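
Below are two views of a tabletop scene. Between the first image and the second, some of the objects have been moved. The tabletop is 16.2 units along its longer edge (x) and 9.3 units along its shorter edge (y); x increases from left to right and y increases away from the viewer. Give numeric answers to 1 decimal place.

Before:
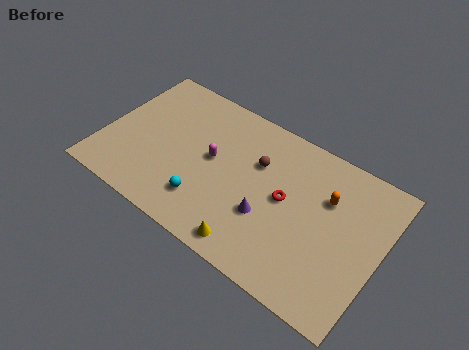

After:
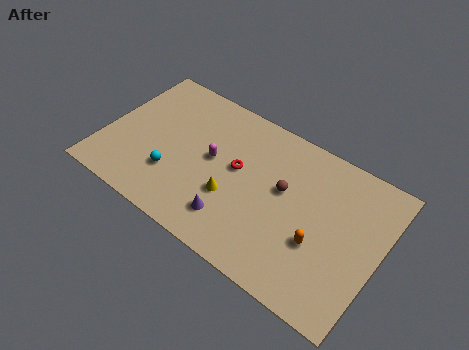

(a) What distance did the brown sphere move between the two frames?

1.9

The brown sphere moved from about (8.8, 6.2) to (10.5, 5.4), a distance of √(1.7² + 0.8²) ≈ 1.9.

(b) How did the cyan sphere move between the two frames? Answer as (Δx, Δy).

(-2.1, 0.6)

The cyan sphere was at about (6.4, 2.2) and moved to about (4.3, 2.8).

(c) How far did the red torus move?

2.9

The red torus was near (10.7, 4.9) before and (7.8, 5.2) after, so it travelled √(2.9² + 0.3²) ≈ 2.9 units.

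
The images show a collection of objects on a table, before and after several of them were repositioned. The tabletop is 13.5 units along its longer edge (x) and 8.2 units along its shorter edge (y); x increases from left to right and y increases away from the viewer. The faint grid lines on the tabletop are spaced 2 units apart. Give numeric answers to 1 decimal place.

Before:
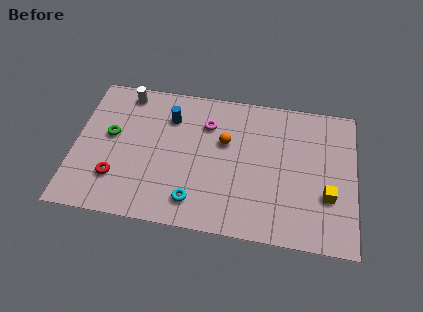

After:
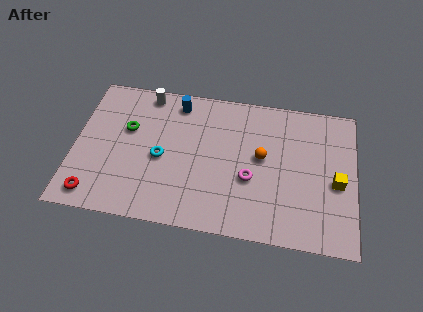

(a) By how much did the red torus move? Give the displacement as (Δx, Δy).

(-1.0, -1.1)

From the two frames, the red torus sits at roughly (2.1, 2.2) before and (1.1, 1.1) after.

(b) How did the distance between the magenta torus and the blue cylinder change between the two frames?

+3.5

The distance was about 1.8 in the first image and 5.3 in the second, so they moved 3.5 units further apart.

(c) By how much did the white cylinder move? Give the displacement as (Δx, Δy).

(1.0, 0.1)

From the two frames, the white cylinder sits at roughly (2.3, 7.2) before and (3.3, 7.3) after.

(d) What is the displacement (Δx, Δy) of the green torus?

(0.8, 0.5)

From the two frames, the green torus sits at roughly (1.7, 4.6) before and (2.5, 5.1) after.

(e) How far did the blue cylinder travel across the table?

0.9

From (4.5, 6.1) to (4.8, 7.0), the blue cylinder covered √(0.3² + 0.9²) ≈ 0.9 units.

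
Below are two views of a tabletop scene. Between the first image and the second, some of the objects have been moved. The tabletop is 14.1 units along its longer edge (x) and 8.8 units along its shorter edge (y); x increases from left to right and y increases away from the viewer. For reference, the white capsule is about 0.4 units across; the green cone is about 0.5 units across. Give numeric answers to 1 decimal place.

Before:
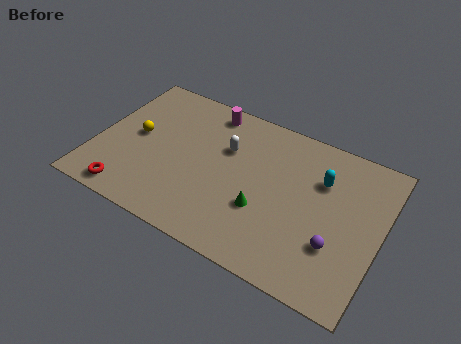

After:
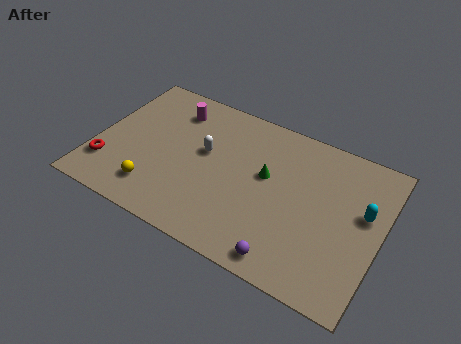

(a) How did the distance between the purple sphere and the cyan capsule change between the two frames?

+1.8

They were about 3.5 units apart before and 5.3 after — 1.8 units further apart.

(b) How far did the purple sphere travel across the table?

2.8

From (12.1, 2.8) to (10.0, 1.0), the purple sphere covered √(2.1² + 1.8²) ≈ 2.8 units.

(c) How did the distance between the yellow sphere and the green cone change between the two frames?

-0.7

Before: roughly 6.8 units apart; after: 6.1. That's 0.7 units closer together.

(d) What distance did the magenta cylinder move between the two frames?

1.8

From (5.1, 7.7) to (3.4, 7.0), the magenta cylinder covered √(1.7² + 0.7²) ≈ 1.8 units.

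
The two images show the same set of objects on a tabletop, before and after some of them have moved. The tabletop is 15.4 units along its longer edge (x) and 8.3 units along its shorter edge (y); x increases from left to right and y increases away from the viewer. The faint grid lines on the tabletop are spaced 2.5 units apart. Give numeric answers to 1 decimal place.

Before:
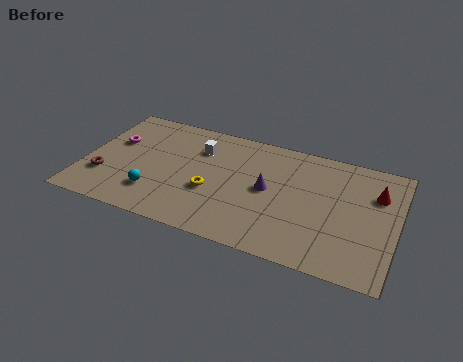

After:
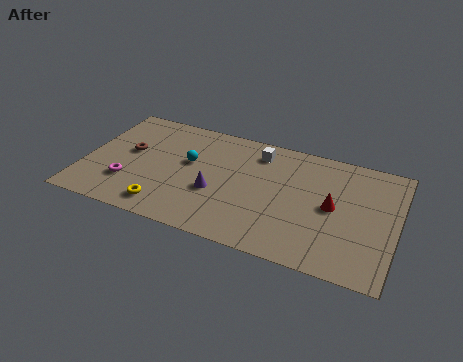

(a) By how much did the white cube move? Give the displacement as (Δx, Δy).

(2.9, 0.7)

The white cube started near (5.5, 6.1) and ended near (8.4, 6.8).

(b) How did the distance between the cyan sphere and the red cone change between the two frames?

-4.0

The distance was about 11.2 in the first image and 7.2 in the second, so they moved 4.0 units closer together.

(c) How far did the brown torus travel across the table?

2.4

The brown torus moved from about (1.1, 2.5) to (2.1, 4.7), a distance of √(1.0² + 2.2²) ≈ 2.4.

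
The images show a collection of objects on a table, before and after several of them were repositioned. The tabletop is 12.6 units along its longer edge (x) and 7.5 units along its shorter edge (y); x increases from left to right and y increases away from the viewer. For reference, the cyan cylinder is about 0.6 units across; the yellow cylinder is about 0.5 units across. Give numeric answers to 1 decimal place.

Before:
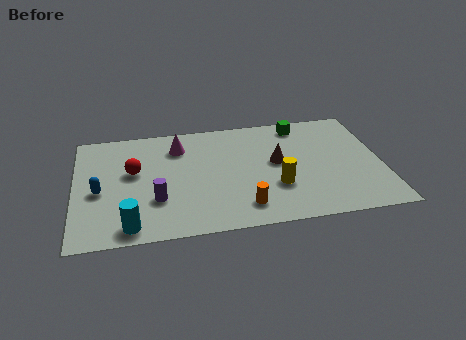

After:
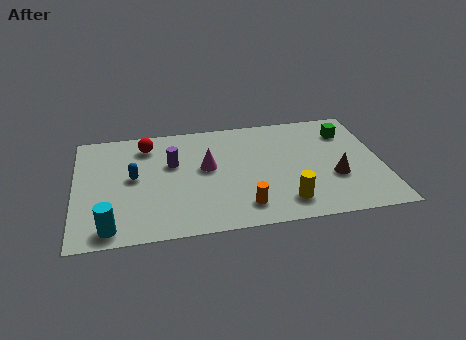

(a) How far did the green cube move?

2.1

The green cube moved from about (9.4, 6.5) to (11.3, 5.7), a distance of √(1.9² + 0.8²) ≈ 2.1.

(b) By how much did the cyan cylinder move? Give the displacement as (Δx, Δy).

(-0.8, 0.0)

From the two frames, the cyan cylinder sits at roughly (2.2, 0.9) before and (1.4, 0.9) after.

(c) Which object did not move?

the orange cylinder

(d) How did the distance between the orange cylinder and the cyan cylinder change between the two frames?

+0.8

The distance was about 4.6 in the first image and 5.4 in the second, so they moved 0.8 units further apart.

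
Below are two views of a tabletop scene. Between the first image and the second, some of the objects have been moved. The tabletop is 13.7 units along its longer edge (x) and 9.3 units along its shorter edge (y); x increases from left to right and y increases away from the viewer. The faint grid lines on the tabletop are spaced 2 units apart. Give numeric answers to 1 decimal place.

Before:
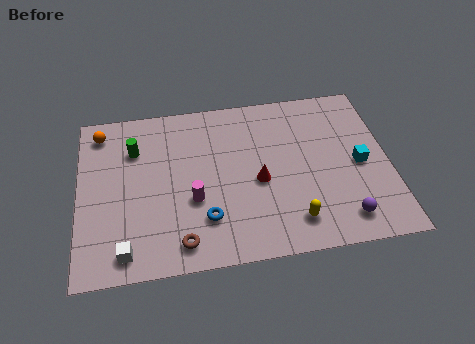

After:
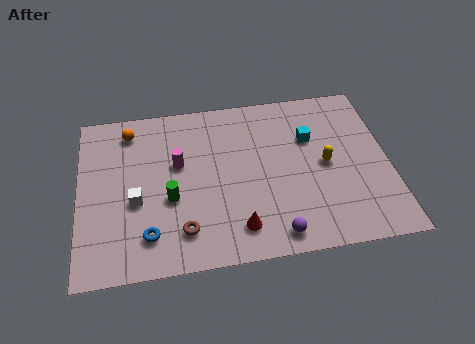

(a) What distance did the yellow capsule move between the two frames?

3.3

From (9.3, 1.7) to (10.9, 4.6), the yellow capsule covered √(1.6² + 2.9²) ≈ 3.3 units.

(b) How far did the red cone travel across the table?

2.6

The red cone moved from about (7.9, 4.1) to (6.9, 1.7), a distance of √(1.0² + 2.4²) ≈ 2.6.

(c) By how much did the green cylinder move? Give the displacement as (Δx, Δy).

(1.5, -3.0)

From the two frames, the green cylinder sits at roughly (2.5, 6.7) before and (4.0, 3.7) after.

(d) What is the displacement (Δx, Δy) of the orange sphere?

(1.3, -0.1)

From the two frames, the orange sphere sits at roughly (1.0, 7.9) before and (2.3, 7.8) after.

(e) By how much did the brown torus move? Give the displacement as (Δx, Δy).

(0.1, 0.6)

The brown torus started near (4.4, 1.3) and ended near (4.5, 1.9).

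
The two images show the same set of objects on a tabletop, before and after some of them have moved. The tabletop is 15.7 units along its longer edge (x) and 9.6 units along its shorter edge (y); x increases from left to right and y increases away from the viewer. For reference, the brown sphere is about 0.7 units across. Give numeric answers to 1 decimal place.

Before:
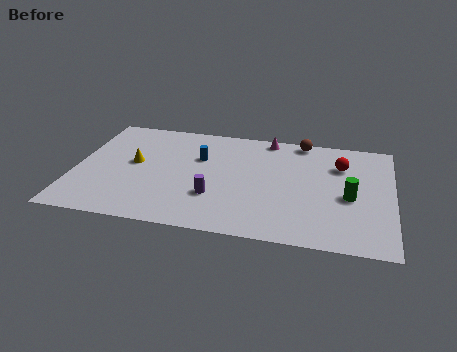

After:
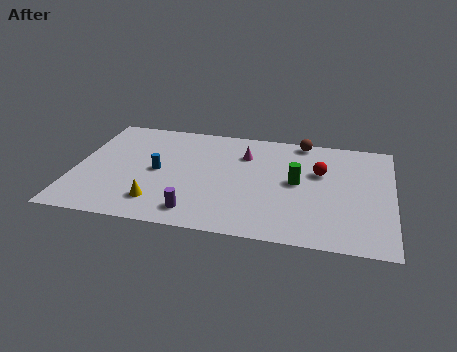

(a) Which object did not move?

the brown sphere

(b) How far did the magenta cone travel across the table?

2.0

The magenta cone moved from about (9.4, 8.7) to (8.3, 7.0), a distance of √(1.1² + 1.7²) ≈ 2.0.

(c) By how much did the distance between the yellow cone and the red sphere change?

-1.5

The distance was about 10.3 in the first image and 8.8 in the second, so they moved 1.5 units closer together.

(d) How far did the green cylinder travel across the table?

2.7

The green cylinder was near (13.6, 4.2) before and (11.0, 5.0) after, so it travelled √(2.6² + 0.8²) ≈ 2.7 units.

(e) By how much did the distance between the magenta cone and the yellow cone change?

-1.0

The distance was about 7.4 in the first image and 6.4 in the second, so they moved 1.0 units closer together.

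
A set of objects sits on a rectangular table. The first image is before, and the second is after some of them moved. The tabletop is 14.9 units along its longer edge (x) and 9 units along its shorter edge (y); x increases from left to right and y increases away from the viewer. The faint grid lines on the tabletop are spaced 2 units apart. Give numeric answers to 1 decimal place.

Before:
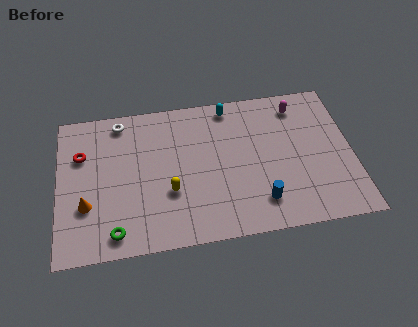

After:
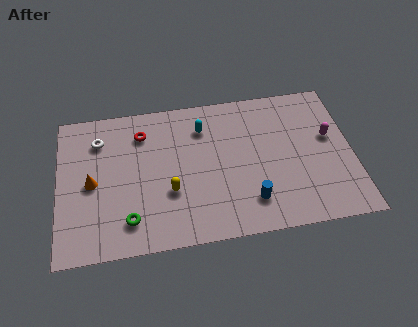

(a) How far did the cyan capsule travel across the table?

1.8

The cyan capsule was near (8.8, 8.0) before and (7.4, 6.9) after, so it travelled √(1.4² + 1.1²) ≈ 1.8 units.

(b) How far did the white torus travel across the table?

1.5

The white torus was near (3.2, 7.9) before and (2.1, 6.9) after, so it travelled √(1.1² + 1.0²) ≈ 1.5 units.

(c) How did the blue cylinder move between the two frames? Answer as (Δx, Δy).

(-0.5, 0.1)

From the two frames, the blue cylinder sits at roughly (10.1, 1.9) before and (9.6, 2.0) after.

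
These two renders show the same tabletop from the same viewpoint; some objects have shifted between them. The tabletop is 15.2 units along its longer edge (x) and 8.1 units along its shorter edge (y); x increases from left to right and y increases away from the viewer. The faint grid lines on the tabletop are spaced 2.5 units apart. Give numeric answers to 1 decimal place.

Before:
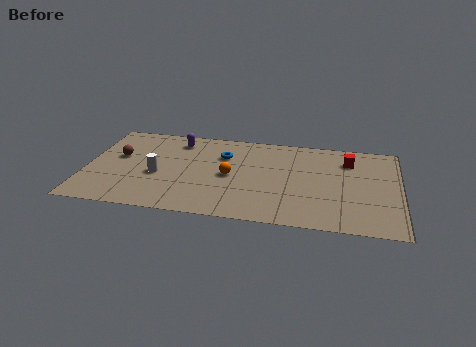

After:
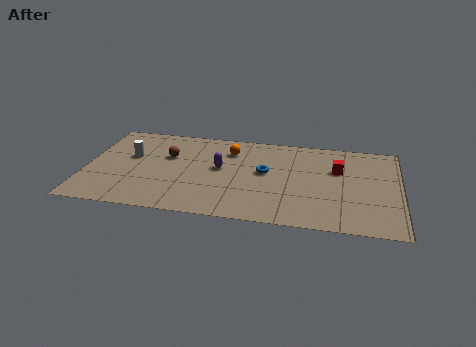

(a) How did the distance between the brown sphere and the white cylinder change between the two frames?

-0.6

They were about 2.4 units apart before and 1.8 after — 0.6 units closer together.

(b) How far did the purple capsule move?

3.1

The purple capsule moved from about (4.3, 6.7) to (6.5, 4.5), a distance of √(2.2² + 2.2²) ≈ 3.1.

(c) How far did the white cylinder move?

2.1

The white cylinder was near (3.5, 3.4) before and (2.1, 4.9) after, so it travelled √(1.4² + 1.5²) ≈ 2.1 units.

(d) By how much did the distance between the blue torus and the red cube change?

-2.5

Before: roughly 6.1 units apart; after: 3.6. That's 2.5 units closer together.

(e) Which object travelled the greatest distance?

the purple capsule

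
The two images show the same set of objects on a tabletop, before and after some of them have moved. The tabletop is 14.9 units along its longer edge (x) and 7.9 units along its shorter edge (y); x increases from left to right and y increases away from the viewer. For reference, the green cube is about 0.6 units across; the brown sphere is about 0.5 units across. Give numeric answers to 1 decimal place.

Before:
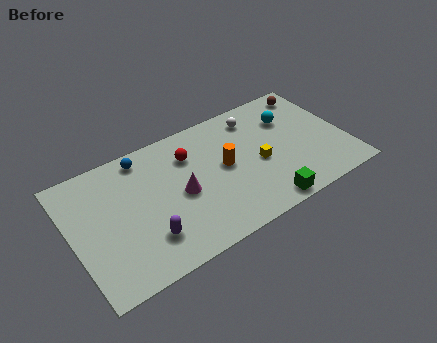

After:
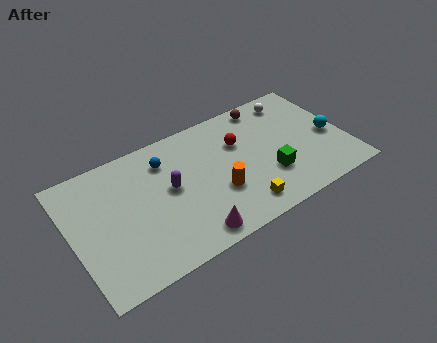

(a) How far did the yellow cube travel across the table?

2.6

From (10.1, 3.5) to (8.7, 1.3), the yellow cube covered √(1.4² + 2.2²) ≈ 2.6 units.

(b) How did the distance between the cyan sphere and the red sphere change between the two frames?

-0.5

The distance was about 5.6 in the first image and 5.1 in the second, so they moved 0.5 units closer together.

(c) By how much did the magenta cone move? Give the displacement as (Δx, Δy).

(0.1, -2.7)

The magenta cone was at about (5.8, 3.7) and moved to about (5.9, 1.0).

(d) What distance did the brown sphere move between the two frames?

2.6

The brown sphere was near (13.7, 6.8) before and (11.1, 7.0) after, so it travelled √(2.6² + 0.2²) ≈ 2.6 units.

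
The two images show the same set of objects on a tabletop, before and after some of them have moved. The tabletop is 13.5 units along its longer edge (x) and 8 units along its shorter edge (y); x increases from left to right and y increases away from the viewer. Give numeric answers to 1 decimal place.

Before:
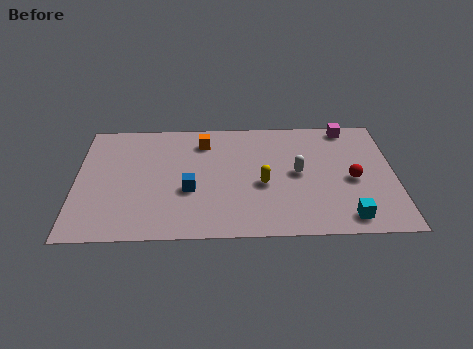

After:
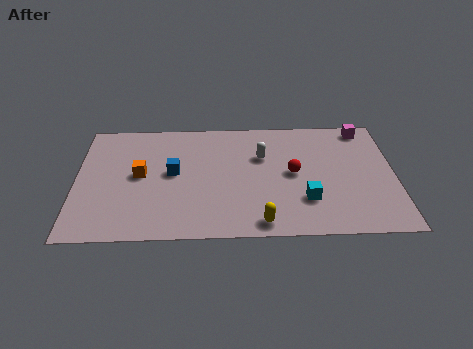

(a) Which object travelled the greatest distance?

the orange cube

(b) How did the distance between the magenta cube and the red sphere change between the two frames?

+0.7

They were about 3.6 units apart before and 4.3 after — 0.7 units further apart.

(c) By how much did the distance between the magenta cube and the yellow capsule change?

+2.4

They were about 5.3 units apart before and 7.7 after — 2.4 units further apart.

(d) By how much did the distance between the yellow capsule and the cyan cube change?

-1.8

The distance was about 4.2 in the first image and 2.4 in the second, so they moved 1.8 units closer together.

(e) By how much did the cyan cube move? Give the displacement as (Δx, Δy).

(-1.7, 1.2)

From the two frames, the cyan cube sits at roughly (11.4, 1.1) before and (9.7, 2.3) after.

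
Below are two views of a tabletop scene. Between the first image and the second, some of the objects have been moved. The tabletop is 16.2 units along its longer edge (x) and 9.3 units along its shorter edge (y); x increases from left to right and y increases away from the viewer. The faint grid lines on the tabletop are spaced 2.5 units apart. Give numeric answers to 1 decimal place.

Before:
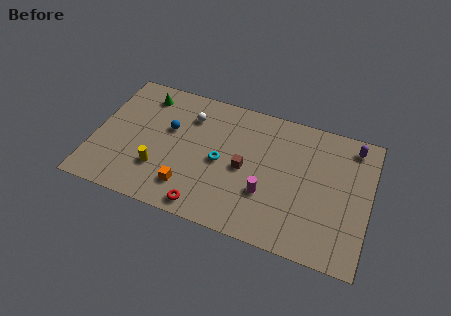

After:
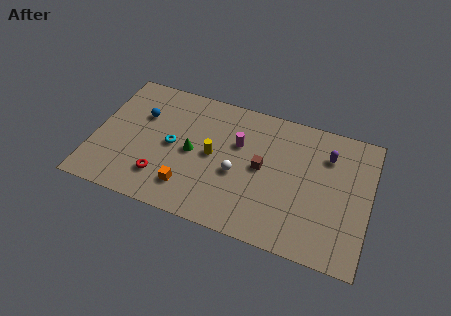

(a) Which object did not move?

the orange cube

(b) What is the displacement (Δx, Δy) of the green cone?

(3.2, -3.2)

The green cone started near (2.6, 7.7) and ended near (5.8, 4.5).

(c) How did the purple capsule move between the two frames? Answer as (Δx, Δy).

(-1.4, -1.1)

The purple capsule started near (15.0, 8.0) and ended near (13.6, 6.9).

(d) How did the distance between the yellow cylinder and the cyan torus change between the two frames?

-1.5

Before: roughly 3.9 units apart; after: 2.4. That's 1.5 units closer together.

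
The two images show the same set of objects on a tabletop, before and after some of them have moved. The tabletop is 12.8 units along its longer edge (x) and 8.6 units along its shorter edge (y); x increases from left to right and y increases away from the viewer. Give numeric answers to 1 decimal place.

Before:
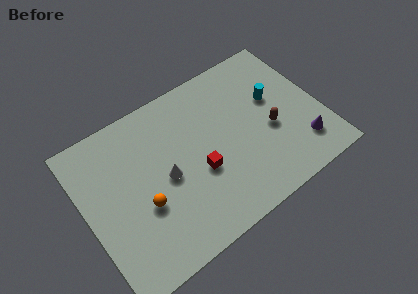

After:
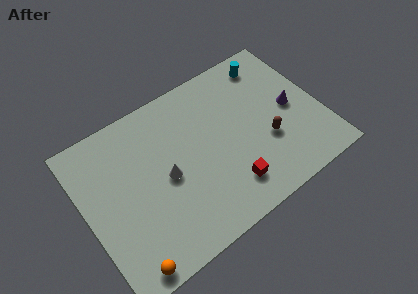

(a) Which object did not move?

the white cone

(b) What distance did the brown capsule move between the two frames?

0.6

From (10.0, 3.6) to (9.7, 3.1), the brown capsule covered √(0.3² + 0.5²) ≈ 0.6 units.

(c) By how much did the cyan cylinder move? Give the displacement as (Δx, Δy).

(0.2, 2.1)

From the two frames, the cyan cylinder sits at roughly (10.5, 5.2) before and (10.7, 7.3) after.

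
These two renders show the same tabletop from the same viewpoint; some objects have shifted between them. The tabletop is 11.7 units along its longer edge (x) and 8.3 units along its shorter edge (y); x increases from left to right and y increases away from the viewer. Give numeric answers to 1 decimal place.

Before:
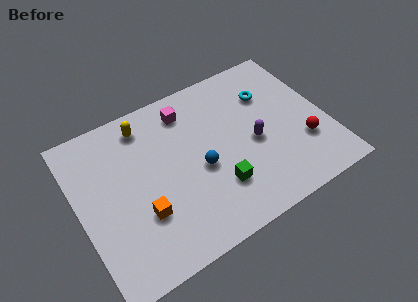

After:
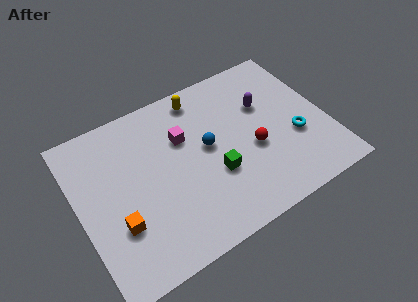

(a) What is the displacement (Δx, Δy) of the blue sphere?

(0.5, 0.9)

From the two frames, the blue sphere sits at roughly (5.6, 3.6) before and (6.1, 4.5) after.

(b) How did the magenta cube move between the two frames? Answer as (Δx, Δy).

(-0.4, -1.3)

The magenta cube started near (5.5, 6.8) and ended near (5.1, 5.5).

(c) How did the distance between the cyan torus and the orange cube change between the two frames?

+1.2

They were about 7.3 units apart before and 8.5 after — 1.2 units further apart.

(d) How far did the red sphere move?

2.4

The red sphere was near (10.4, 2.6) before and (8.1, 3.4) after, so it travelled √(2.3² + 0.8²) ≈ 2.4 units.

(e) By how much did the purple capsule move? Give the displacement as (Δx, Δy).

(0.8, 1.7)

The purple capsule started near (8.2, 3.7) and ended near (9.0, 5.4).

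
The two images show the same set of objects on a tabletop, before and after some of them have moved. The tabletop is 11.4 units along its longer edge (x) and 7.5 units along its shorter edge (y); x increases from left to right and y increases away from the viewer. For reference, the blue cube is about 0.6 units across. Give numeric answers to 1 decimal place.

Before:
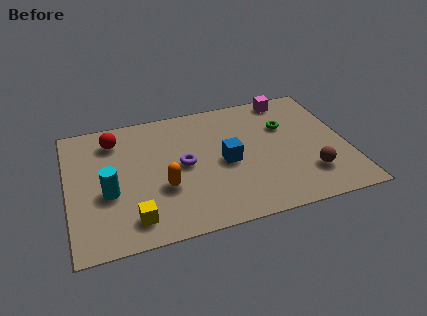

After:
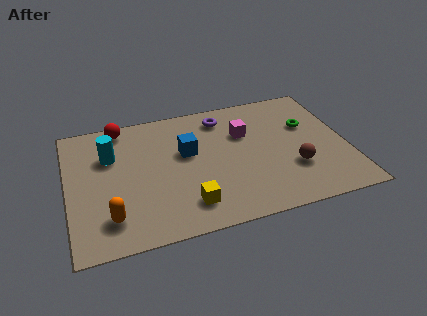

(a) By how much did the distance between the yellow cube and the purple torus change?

+1.7

They were about 3.3 units apart before and 5.0 after — 1.7 units further apart.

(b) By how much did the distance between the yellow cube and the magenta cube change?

-4.3

The distance was about 8.7 in the first image and 4.4 in the second, so they moved 4.3 units closer together.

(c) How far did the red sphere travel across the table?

0.8

From (2.0, 6.0) to (2.3, 6.7), the red sphere covered √(0.3² + 0.7²) ≈ 0.8 units.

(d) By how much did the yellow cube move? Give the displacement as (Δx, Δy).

(2.2, 0.2)

The yellow cube was at about (2.5, 1.3) and moved to about (4.7, 1.5).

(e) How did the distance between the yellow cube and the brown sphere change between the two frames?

-2.7

They were about 7.2 units apart before and 4.5 after — 2.7 units closer together.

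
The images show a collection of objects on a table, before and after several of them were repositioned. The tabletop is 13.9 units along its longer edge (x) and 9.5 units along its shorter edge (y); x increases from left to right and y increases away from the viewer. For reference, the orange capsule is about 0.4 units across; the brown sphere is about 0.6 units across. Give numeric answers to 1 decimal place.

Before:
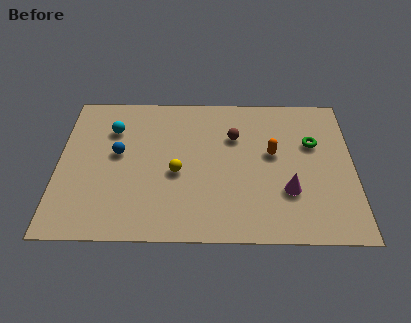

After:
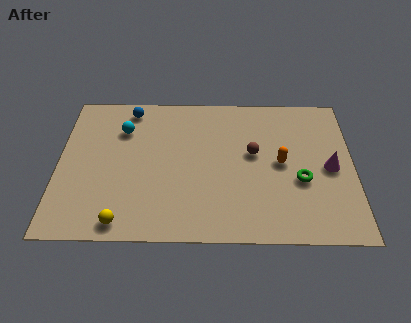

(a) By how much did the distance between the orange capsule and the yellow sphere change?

+3.6

They were about 4.7 units apart before and 8.3 after — 3.6 units further apart.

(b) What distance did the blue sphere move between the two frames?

3.0

The blue sphere moved from about (2.8, 5.3) to (3.3, 8.3), a distance of √(0.5² + 3.0²) ≈ 3.0.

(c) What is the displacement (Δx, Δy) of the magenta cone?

(2.0, 1.5)

The magenta cone was at about (10.8, 3.0) and moved to about (12.8, 4.5).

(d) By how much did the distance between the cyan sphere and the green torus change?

-0.5

The distance was about 9.5 in the first image and 9.0 in the second, so they moved 0.5 units closer together.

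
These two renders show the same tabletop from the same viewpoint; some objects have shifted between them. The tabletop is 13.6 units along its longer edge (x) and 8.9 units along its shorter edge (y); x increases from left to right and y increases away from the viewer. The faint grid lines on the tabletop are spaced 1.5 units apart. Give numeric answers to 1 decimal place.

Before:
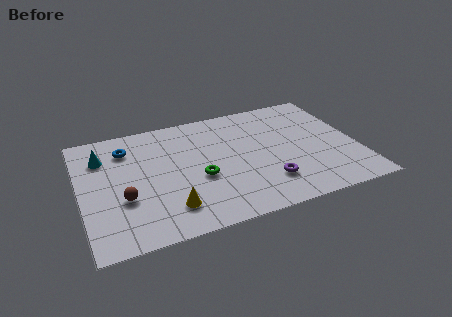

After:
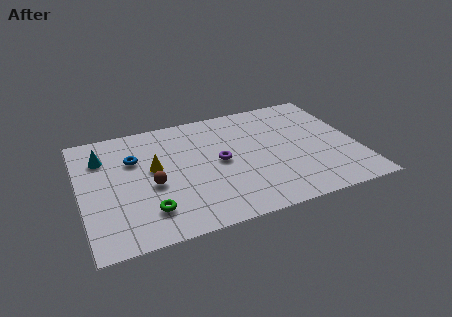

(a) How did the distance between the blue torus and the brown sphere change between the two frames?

-1.4

They were about 3.7 units apart before and 2.3 after — 1.4 units closer together.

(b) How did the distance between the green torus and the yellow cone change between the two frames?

+0.7

They were about 2.3 units apart before and 3.0 after — 0.7 units further apart.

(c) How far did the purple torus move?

3.1

From (8.9, 2.2) to (6.8, 4.5), the purple torus covered √(2.1² + 2.3²) ≈ 3.1 units.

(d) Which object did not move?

the cyan cone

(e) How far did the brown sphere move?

1.5

The brown sphere was near (2.0, 3.2) before and (3.4, 3.8) after, so it travelled √(1.4² + 0.6²) ≈ 1.5 units.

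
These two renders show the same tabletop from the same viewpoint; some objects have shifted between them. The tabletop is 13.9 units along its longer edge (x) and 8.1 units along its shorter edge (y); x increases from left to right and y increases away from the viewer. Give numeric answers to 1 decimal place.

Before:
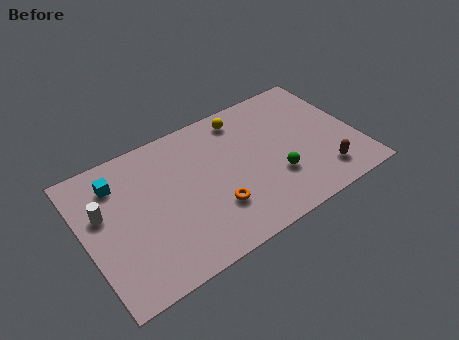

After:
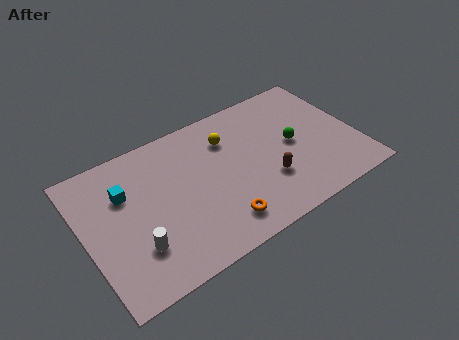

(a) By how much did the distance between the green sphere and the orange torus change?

+1.8

The distance was about 3.2 in the first image and 5.0 in the second, so they moved 1.8 units further apart.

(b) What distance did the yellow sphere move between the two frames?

1.3

The yellow sphere moved from about (8.5, 6.9) to (7.6, 6.0), a distance of √(0.9² + 0.9²) ≈ 1.3.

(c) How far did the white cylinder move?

3.0

From (1.0, 5.0) to (2.3, 2.3), the white cylinder covered √(1.3² + 2.7²) ≈ 3.0 units.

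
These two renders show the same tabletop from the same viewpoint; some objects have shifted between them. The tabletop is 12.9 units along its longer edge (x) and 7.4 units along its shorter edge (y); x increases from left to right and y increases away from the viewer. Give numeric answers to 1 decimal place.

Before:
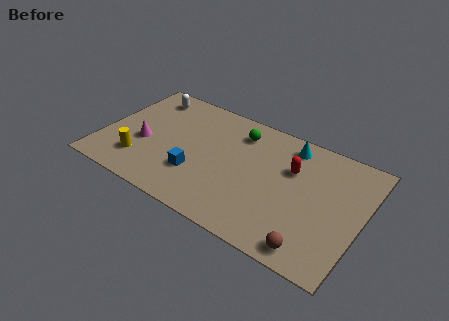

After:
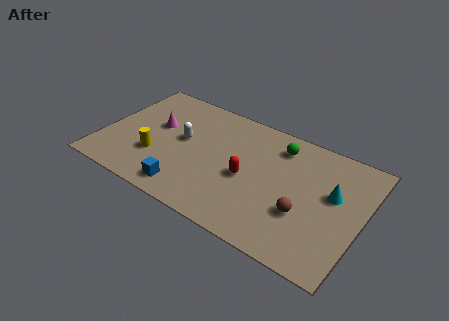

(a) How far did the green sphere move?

2.0

From (6.5, 5.9) to (8.5, 6.0), the green sphere covered √(2.0² + 0.1²) ≈ 2.0 units.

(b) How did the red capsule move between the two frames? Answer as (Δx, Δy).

(-2.0, -1.6)

The red capsule was at about (9.3, 4.9) and moved to about (7.3, 3.3).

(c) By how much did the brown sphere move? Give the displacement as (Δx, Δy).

(-0.7, 1.7)

From the two frames, the brown sphere sits at roughly (10.9, 0.9) before and (10.2, 2.6) after.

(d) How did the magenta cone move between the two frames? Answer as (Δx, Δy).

(0.4, 1.4)

The magenta cone was at about (2.1, 3.0) and moved to about (2.5, 4.4).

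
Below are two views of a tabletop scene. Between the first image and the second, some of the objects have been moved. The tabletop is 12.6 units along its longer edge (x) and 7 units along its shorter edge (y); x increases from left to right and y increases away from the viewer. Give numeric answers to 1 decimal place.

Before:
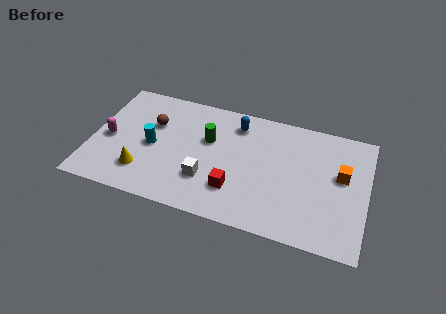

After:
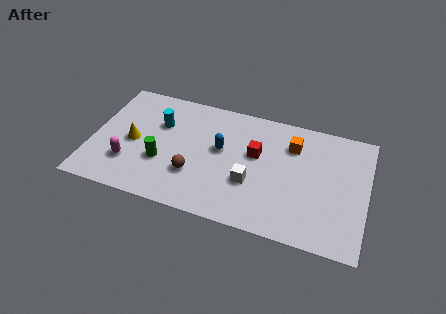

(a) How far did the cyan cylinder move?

1.4

From (2.8, 3.3) to (3.0, 4.7), the cyan cylinder covered √(0.2² + 1.4²) ≈ 1.4 units.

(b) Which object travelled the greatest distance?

the brown sphere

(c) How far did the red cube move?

2.4

The red cube was near (6.7, 1.9) before and (7.5, 4.2) after, so it travelled √(0.8² + 2.3²) ≈ 2.4 units.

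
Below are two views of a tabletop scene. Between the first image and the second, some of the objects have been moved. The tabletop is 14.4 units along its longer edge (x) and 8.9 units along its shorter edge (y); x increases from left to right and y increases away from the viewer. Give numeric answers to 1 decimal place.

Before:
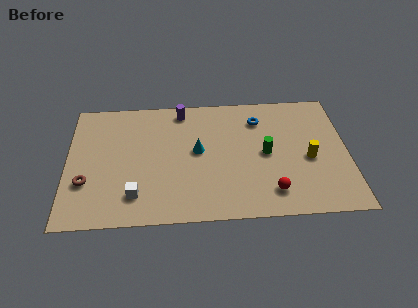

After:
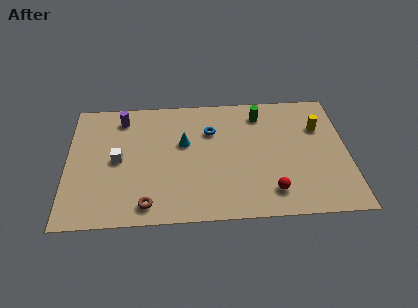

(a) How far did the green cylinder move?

2.9

From (10.2, 4.4) to (10.0, 7.3), the green cylinder covered √(0.2² + 2.9²) ≈ 2.9 units.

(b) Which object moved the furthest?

the brown torus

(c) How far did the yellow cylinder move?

2.3

The yellow cylinder was near (12.4, 3.9) before and (13.0, 6.1) after, so it travelled √(0.6² + 2.2²) ≈ 2.3 units.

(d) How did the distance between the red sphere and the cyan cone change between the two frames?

+0.9

The distance was about 4.8 in the first image and 5.7 in the second, so they moved 0.9 units further apart.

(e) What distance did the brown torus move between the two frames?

3.5

The brown torus moved from about (1.0, 2.9) to (4.1, 1.2), a distance of √(3.1² + 1.7²) ≈ 3.5.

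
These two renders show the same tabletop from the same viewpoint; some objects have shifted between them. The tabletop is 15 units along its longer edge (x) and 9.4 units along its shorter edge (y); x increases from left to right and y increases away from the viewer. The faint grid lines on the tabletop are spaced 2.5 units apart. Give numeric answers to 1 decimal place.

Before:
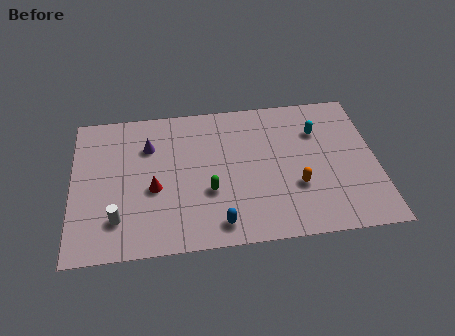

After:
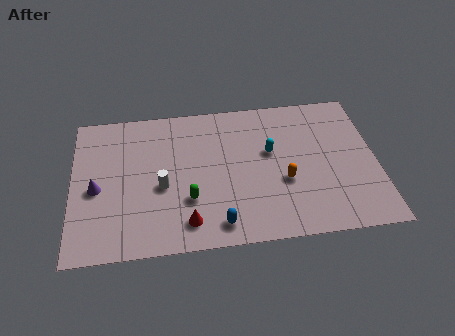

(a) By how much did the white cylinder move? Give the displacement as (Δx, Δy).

(2.2, 1.8)

The white cylinder was at about (2.2, 2.2) and moved to about (4.4, 4.0).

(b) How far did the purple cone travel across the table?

3.6

From (3.8, 6.7) to (1.2, 4.2), the purple cone covered √(2.6² + 2.5²) ≈ 3.6 units.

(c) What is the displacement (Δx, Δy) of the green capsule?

(-1.0, -0.4)

The green capsule started near (6.7, 3.4) and ended near (5.7, 3.0).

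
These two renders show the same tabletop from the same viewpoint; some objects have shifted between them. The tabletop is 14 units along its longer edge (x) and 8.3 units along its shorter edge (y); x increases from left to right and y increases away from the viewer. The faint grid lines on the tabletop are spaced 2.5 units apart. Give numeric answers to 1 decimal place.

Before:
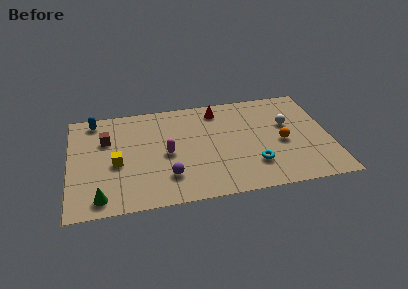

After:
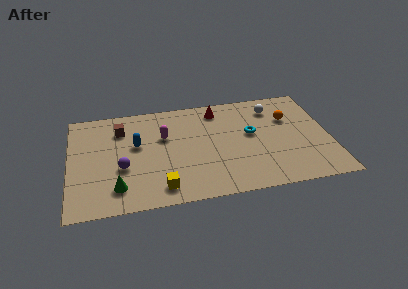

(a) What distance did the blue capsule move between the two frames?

3.3

From (1.4, 7.3) to (3.6, 4.9), the blue capsule covered √(2.2² + 2.4²) ≈ 3.3 units.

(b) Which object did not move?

the red cone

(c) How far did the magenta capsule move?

1.4

The magenta capsule moved from about (5.2, 3.9) to (5.1, 5.3), a distance of √(0.1² + 1.4²) ≈ 1.4.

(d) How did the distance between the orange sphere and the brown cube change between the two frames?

-0.5

The distance was about 9.6 in the first image and 9.1 in the second, so they moved 0.5 units closer together.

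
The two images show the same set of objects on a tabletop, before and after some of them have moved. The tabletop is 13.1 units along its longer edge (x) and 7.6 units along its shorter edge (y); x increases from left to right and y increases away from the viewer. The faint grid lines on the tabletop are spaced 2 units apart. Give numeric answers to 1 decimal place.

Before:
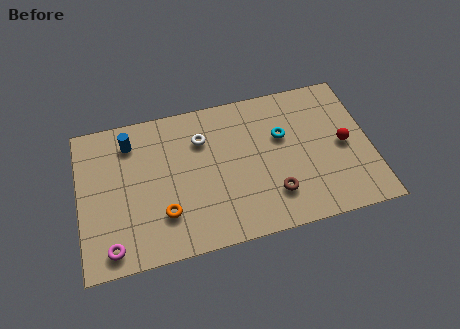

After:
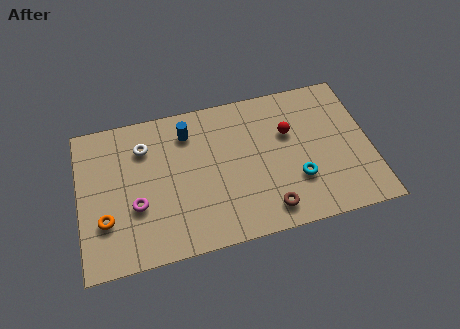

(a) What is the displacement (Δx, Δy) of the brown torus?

(-0.3, -0.7)

The brown torus started near (8.6, 1.9) and ended near (8.3, 1.2).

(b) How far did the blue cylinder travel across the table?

2.6

From (2.4, 6.1) to (5.0, 6.0), the blue cylinder covered √(2.6² + 0.1²) ≈ 2.6 units.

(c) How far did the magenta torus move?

2.2

From (1.3, 1.0) to (2.5, 2.8), the magenta torus covered √(1.2² + 1.8²) ≈ 2.2 units.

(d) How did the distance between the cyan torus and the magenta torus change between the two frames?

-1.6

The distance was about 8.8 in the first image and 7.2 in the second, so they moved 1.6 units closer together.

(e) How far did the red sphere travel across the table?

2.7

The red sphere moved from about (11.9, 3.7) to (9.5, 4.9), a distance of √(2.4² + 1.2²) ≈ 2.7.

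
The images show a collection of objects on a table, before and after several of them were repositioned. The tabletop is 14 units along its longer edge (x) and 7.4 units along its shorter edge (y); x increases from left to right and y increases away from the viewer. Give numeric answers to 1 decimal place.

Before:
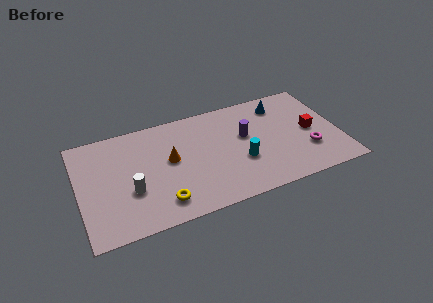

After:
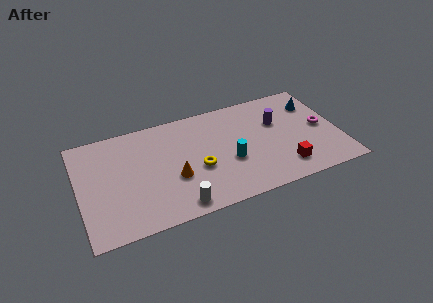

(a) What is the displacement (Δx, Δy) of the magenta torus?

(0.9, 1.4)

From the two frames, the magenta torus sits at roughly (12.2, 2.3) before and (13.1, 3.7) after.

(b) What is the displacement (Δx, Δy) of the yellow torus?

(2.1, 1.6)

From the two frames, the yellow torus sits at roughly (4.2, 1.4) before and (6.3, 3.0) after.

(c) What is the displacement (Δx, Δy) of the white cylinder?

(2.3, -1.8)

The white cylinder was at about (2.7, 2.7) and moved to about (5.0, 0.9).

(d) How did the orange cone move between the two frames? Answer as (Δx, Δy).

(0.1, -1.3)

The orange cone was at about (4.9, 4.1) and moved to about (5.0, 2.8).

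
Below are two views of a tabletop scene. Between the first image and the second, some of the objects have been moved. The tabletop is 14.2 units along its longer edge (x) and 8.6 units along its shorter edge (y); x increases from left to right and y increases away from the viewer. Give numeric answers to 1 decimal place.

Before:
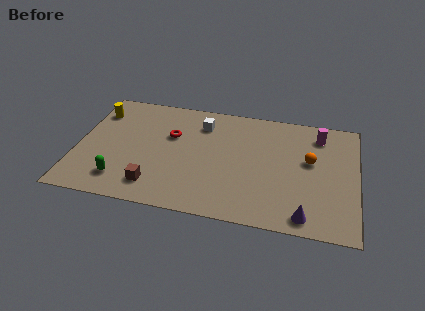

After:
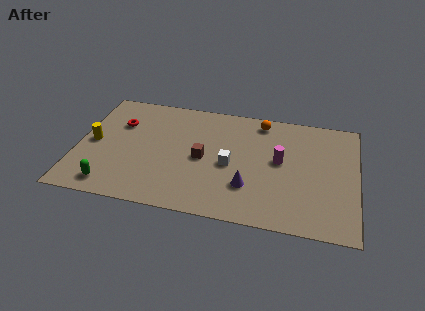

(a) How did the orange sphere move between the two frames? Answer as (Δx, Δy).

(-2.6, 2.5)

From the two frames, the orange sphere sits at roughly (11.8, 5.0) before and (9.2, 7.5) after.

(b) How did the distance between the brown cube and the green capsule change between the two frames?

+3.7

Before: roughly 1.7 units apart; after: 5.4. That's 3.7 units further apart.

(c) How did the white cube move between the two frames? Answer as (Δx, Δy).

(1.6, -2.8)

The white cube started near (6.2, 6.7) and ended near (7.8, 3.9).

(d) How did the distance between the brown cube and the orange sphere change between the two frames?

-4.0

They were about 8.4 units apart before and 4.4 after — 4.0 units closer together.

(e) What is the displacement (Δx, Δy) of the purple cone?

(-2.9, 1.5)

From the two frames, the purple cone sits at roughly (11.7, 1.0) before and (8.8, 2.5) after.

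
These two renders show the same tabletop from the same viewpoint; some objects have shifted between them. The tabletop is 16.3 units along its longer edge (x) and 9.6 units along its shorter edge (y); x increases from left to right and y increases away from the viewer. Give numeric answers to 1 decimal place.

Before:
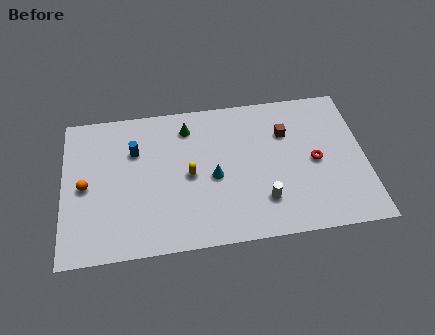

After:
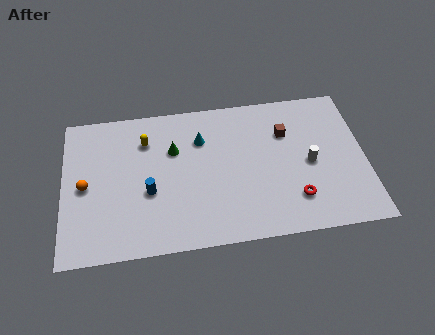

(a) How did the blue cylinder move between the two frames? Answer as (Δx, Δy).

(0.7, -2.8)

The blue cylinder was at about (3.9, 6.6) and moved to about (4.6, 3.8).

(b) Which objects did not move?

the orange sphere and the brown cube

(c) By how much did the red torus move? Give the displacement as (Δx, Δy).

(-1.2, -2.3)

The red torus was at about (13.6, 4.6) and moved to about (12.4, 2.3).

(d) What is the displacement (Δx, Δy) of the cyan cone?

(-0.6, 2.6)

From the two frames, the cyan cone sits at roughly (8.1, 4.3) before and (7.5, 6.9) after.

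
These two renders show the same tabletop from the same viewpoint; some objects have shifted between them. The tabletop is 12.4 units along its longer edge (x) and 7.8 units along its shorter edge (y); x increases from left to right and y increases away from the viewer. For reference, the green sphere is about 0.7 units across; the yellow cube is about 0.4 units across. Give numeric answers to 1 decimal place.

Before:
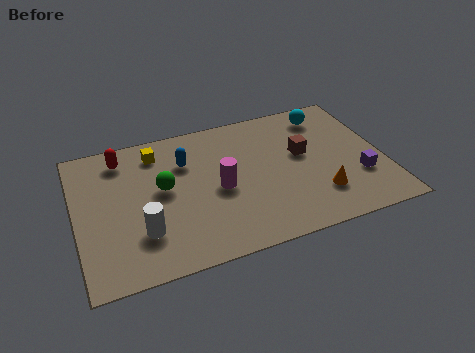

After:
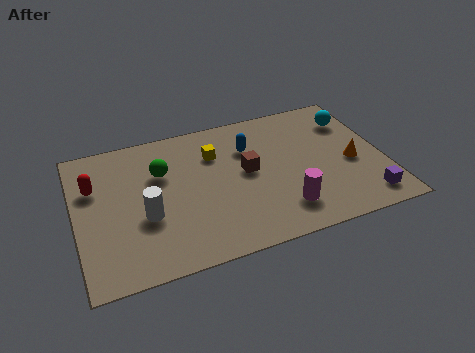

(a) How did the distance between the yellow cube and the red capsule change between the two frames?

+3.5

They were about 1.4 units apart before and 4.9 after — 3.5 units further apart.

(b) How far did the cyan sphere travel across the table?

1.2

The cyan sphere was near (10.4, 6.5) before and (11.4, 5.9) after, so it travelled √(1.0² + 0.6²) ≈ 1.2 units.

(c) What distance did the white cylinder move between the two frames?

0.8

The white cylinder moved from about (2.5, 2.2) to (2.7, 3.0), a distance of √(0.2² + 0.8²) ≈ 0.8.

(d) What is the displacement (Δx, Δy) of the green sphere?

(0.0, 0.9)

The green sphere was at about (3.5, 4.3) and moved to about (3.5, 5.2).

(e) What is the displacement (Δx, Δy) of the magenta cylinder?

(2.4, -1.9)

From the two frames, the magenta cylinder sits at roughly (5.7, 3.6) before and (8.1, 1.7) after.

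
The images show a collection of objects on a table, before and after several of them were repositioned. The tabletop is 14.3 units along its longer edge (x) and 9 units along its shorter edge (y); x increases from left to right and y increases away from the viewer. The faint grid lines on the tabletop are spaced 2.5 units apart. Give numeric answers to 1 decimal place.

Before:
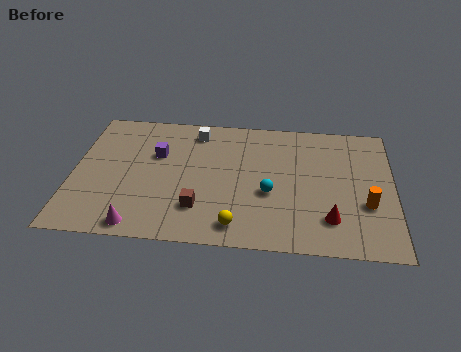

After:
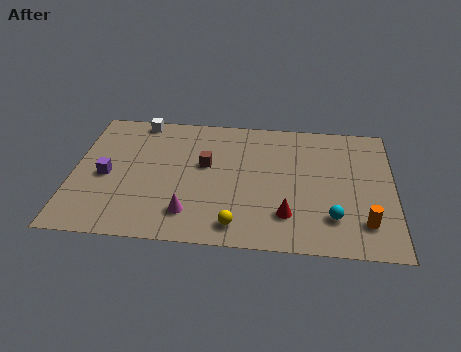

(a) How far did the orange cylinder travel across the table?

1.2

The orange cylinder moved from about (13.1, 3.2) to (13.0, 2.0), a distance of √(0.1² + 1.2²) ≈ 1.2.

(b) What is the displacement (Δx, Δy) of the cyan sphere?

(2.8, -1.4)

The cyan sphere was at about (8.8, 3.6) and moved to about (11.6, 2.2).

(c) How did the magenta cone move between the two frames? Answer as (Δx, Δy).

(2.2, 1.0)

The magenta cone was at about (3.1, 0.9) and moved to about (5.3, 1.9).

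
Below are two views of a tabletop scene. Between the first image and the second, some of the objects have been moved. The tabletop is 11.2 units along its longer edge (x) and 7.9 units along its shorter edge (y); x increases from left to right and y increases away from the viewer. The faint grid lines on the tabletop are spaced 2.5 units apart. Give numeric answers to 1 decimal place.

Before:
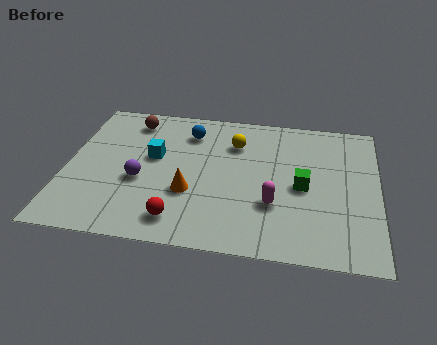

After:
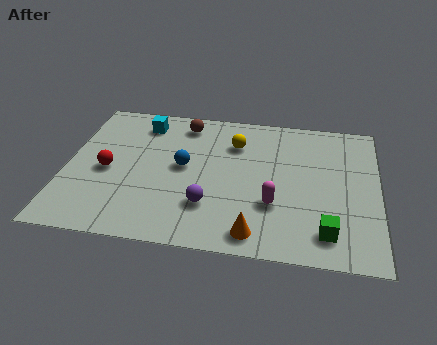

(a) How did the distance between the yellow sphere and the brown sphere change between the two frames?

-1.8

Before: roughly 3.9 units apart; after: 2.1. That's 1.8 units closer together.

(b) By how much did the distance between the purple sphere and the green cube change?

-1.5

The distance was about 5.8 in the first image and 4.3 in the second, so they moved 1.5 units closer together.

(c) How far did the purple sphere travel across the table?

2.7

The purple sphere moved from about (2.7, 3.2) to (5.2, 2.2), a distance of √(2.5² + 1.0²) ≈ 2.7.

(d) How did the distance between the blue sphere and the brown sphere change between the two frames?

+0.4

They were about 2.1 units apart before and 2.5 after — 0.4 units further apart.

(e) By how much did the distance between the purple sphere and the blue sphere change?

-1.2

The distance was about 3.4 in the first image and 2.2 in the second, so they moved 1.2 units closer together.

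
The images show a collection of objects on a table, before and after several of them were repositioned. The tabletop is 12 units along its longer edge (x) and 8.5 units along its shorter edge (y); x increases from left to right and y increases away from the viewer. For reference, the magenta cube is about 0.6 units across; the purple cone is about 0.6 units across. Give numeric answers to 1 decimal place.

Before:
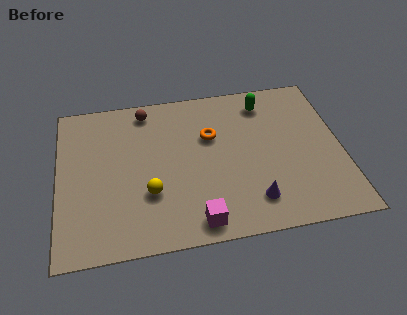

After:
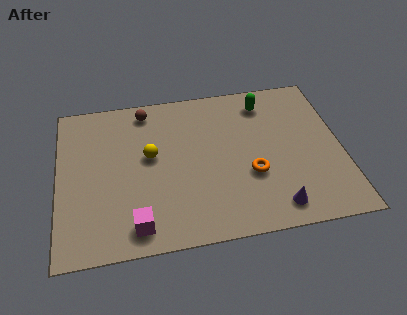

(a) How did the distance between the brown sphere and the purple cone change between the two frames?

+1.0

They were about 7.1 units apart before and 8.1 after — 1.0 units further apart.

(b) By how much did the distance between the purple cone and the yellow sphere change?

+1.8

They were about 4.4 units apart before and 6.2 after — 1.8 units further apart.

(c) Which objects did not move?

the green capsule and the brown sphere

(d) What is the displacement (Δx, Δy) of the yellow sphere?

(0.1, 2.0)

The yellow sphere was at about (3.8, 2.8) and moved to about (3.9, 4.8).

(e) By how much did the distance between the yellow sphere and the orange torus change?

+0.7

They were about 3.8 units apart before and 4.5 after — 0.7 units further apart.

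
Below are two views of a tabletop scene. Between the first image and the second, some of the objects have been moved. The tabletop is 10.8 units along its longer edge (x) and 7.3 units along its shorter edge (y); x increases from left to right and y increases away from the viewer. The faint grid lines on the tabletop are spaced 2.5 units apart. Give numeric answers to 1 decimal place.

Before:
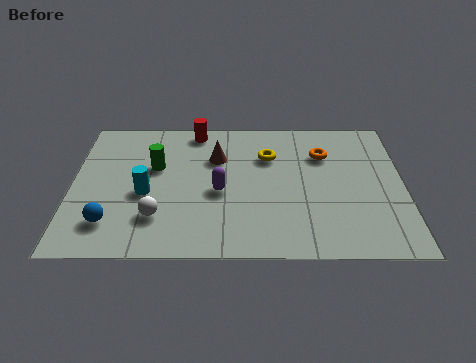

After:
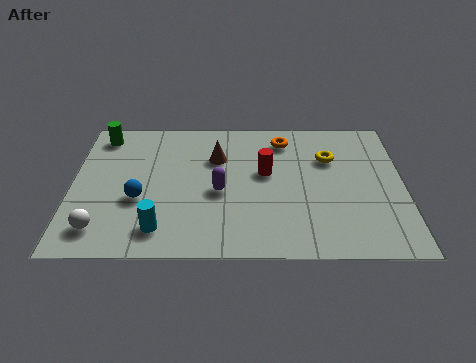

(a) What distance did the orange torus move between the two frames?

1.5

The orange torus moved from about (8.2, 5.2) to (6.9, 6.0), a distance of √(1.3² + 0.8²) ≈ 1.5.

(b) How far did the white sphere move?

1.9

The white sphere was near (2.8, 1.9) before and (1.0, 1.3) after, so it travelled √(1.8² + 0.6²) ≈ 1.9 units.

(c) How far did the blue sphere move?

1.5

From (1.3, 1.6) to (2.2, 2.8), the blue sphere covered √(0.9² + 1.2²) ≈ 1.5 units.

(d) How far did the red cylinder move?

3.3

The red cylinder moved from about (4.0, 6.5) to (6.3, 4.2), a distance of √(2.3² + 2.3²) ≈ 3.3.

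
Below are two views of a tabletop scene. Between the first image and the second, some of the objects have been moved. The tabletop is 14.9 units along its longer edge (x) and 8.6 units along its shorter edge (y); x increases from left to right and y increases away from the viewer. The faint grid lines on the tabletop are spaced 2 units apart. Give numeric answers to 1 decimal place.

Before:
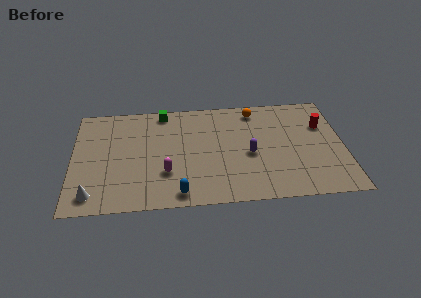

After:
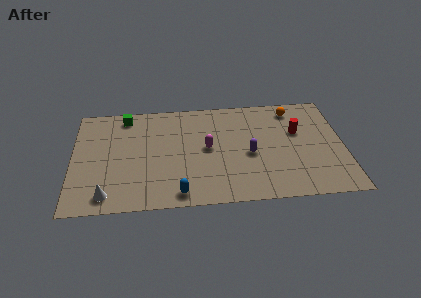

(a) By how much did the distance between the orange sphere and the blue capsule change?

+1.3

They were about 7.7 units apart before and 9.0 after — 1.3 units further apart.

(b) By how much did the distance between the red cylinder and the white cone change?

-2.2

They were about 13.5 units apart before and 11.3 after — 2.2 units closer together.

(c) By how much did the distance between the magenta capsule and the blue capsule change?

+2.0

They were about 1.8 units apart before and 3.8 after — 2.0 units further apart.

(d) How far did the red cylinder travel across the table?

1.5

The red cylinder was near (13.8, 5.8) before and (12.4, 5.4) after, so it travelled √(1.4² + 0.4²) ≈ 1.5 units.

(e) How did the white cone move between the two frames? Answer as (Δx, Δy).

(0.8, -0.1)

The white cone was at about (1.1, 1.3) and moved to about (1.9, 1.2).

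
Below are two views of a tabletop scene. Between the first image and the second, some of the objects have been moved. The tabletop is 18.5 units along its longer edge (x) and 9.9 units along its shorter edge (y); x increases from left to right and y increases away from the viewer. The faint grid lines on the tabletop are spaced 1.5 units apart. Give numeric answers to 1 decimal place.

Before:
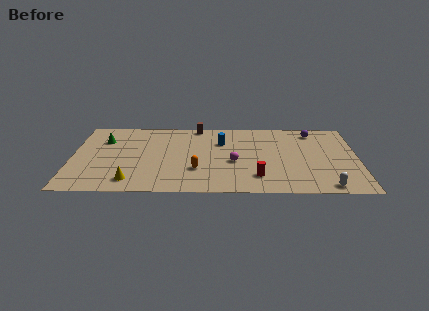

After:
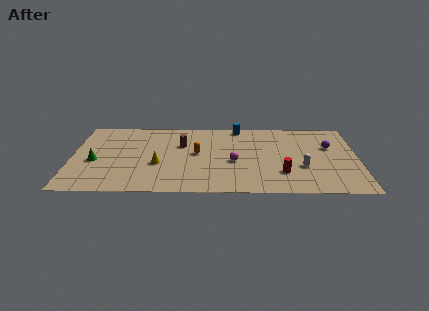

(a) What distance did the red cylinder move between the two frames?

1.7

From (12.0, 2.2) to (13.6, 2.7), the red cylinder covered √(1.6² + 0.5²) ≈ 1.7 units.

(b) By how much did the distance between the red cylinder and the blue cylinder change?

+1.7

The distance was about 5.2 in the first image and 6.9 in the second, so they moved 1.7 units further apart.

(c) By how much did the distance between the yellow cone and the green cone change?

-1.7

The distance was about 5.8 in the first image and 4.1 in the second, so they moved 1.7 units closer together.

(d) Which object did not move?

the magenta sphere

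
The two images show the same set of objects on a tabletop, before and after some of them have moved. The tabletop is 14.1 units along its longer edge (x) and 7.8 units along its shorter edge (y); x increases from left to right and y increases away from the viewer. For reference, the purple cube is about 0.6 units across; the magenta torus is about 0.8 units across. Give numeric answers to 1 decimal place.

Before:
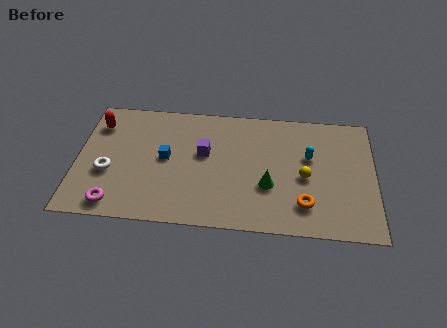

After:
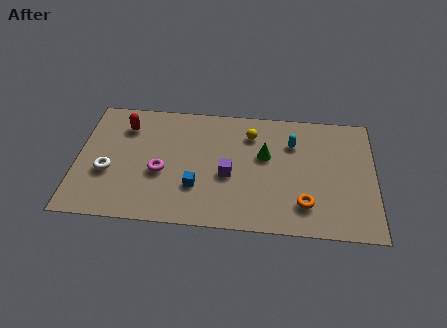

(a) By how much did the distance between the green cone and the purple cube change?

-1.4

Before: roughly 3.6 units apart; after: 2.2. That's 1.4 units closer together.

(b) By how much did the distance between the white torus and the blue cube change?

+1.3

The distance was about 2.9 in the first image and 4.2 in the second, so they moved 1.3 units further apart.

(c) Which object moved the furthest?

the yellow sphere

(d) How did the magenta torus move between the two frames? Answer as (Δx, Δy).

(2.1, 2.2)

From the two frames, the magenta torus sits at roughly (1.9, 1.0) before and (4.0, 3.2) after.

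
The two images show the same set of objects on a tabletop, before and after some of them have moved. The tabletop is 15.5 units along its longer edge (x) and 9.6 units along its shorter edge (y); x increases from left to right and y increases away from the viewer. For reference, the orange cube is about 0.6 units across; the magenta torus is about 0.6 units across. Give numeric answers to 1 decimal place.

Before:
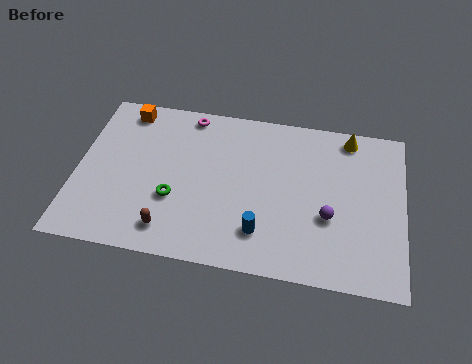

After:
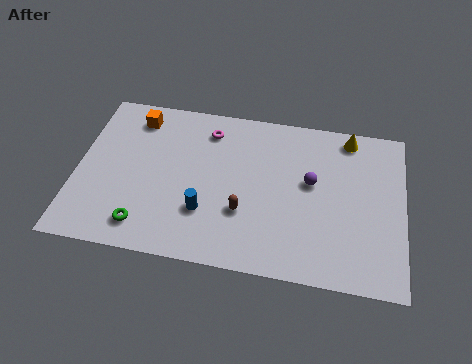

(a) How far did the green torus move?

2.2

From (4.7, 3.4) to (3.4, 1.6), the green torus covered √(1.3² + 1.8²) ≈ 2.2 units.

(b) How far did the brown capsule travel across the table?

3.8

From (4.6, 1.6) to (8.0, 3.2), the brown capsule covered √(3.4² + 1.6²) ≈ 3.8 units.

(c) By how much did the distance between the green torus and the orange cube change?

+0.8

Before: roughly 5.6 units apart; after: 6.4. That's 0.8 units further apart.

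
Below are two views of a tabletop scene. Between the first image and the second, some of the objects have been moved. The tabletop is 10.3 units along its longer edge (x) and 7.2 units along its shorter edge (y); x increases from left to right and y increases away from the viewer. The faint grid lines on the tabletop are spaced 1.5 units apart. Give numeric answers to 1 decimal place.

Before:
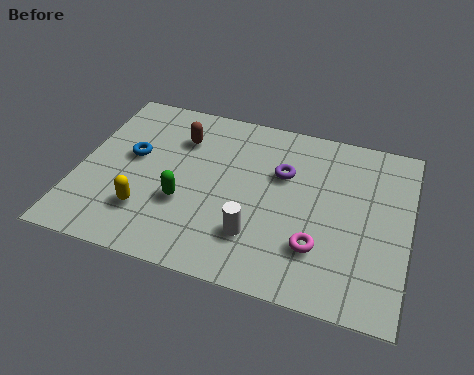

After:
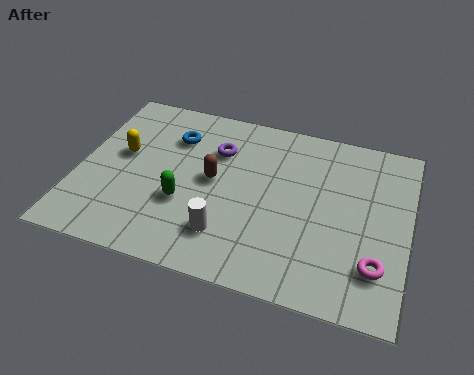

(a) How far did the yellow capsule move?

2.4

The yellow capsule was near (2.3, 1.9) before and (1.3, 4.1) after, so it travelled √(1.0² + 2.2²) ≈ 2.4 units.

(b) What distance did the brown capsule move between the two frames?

1.9

From (3.0, 5.3) to (4.2, 3.8), the brown capsule covered √(1.2² + 1.5²) ≈ 1.9 units.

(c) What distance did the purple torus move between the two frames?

2.1

The purple torus moved from about (6.3, 4.7) to (4.2, 5.1), a distance of √(2.1² + 0.4²) ≈ 2.1.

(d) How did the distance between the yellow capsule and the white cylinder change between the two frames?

+0.8

The distance was about 3.4 in the first image and 4.2 in the second, so they moved 0.8 units further apart.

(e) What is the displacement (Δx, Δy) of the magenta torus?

(1.8, -0.2)

The magenta torus started near (7.6, 2.0) and ended near (9.4, 1.8).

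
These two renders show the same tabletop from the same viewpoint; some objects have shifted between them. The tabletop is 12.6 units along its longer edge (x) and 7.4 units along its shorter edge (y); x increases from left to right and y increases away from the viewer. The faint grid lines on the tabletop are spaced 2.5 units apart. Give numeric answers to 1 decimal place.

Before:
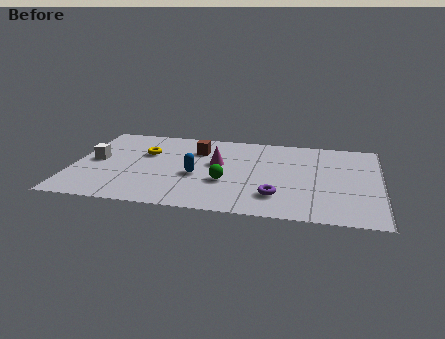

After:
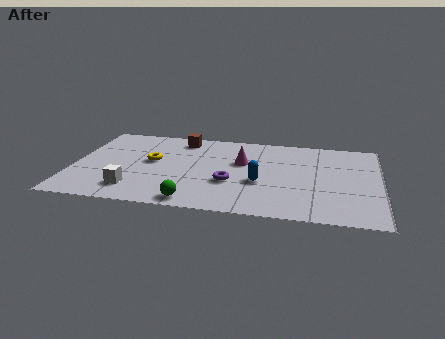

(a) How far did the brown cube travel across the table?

1.1

The brown cube was near (5.0, 5.4) before and (4.3, 6.3) after, so it travelled √(0.7² + 0.9²) ≈ 1.1 units.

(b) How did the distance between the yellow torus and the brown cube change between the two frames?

+0.3

They were about 2.2 units apart before and 2.5 after — 0.3 units further apart.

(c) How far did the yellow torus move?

0.8

The yellow torus moved from about (2.9, 4.8) to (3.2, 4.1), a distance of √(0.3² + 0.7²) ≈ 0.8.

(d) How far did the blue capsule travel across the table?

2.6

The blue capsule moved from about (5.1, 3.1) to (7.7, 2.9), a distance of √(2.6² + 0.2²) ≈ 2.6.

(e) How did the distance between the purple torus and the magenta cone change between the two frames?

-1.6

The distance was about 3.5 in the first image and 1.9 in the second, so they moved 1.6 units closer together.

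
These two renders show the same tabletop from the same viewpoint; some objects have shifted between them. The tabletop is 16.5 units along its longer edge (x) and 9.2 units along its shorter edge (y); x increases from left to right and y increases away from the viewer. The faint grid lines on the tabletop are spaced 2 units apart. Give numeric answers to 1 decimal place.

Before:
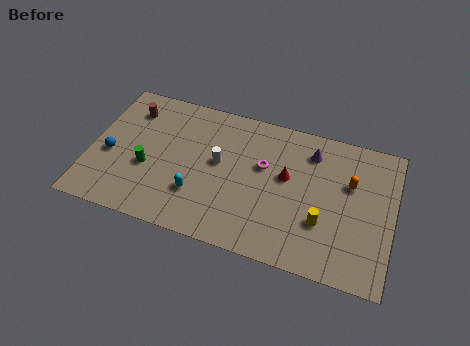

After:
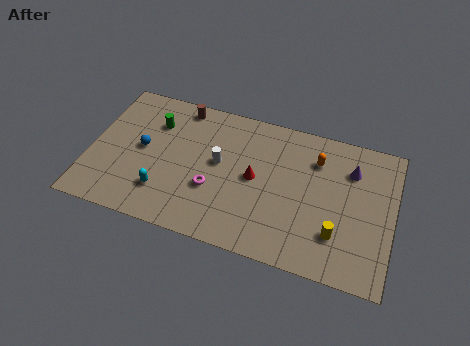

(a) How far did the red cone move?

1.8

The red cone was near (10.7, 5.3) before and (9.0, 4.7) after, so it travelled √(1.7² + 0.6²) ≈ 1.8 units.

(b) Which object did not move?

the white cylinder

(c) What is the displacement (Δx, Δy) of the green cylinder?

(0.1, 3.1)

The green cylinder started near (3.2, 3.6) and ended near (3.3, 6.7).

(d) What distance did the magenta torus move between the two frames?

3.5

From (9.4, 5.6) to (6.8, 3.3), the magenta torus covered √(2.6² + 2.3²) ≈ 3.5 units.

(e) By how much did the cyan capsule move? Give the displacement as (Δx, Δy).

(-1.8, -0.4)

From the two frames, the cyan capsule sits at roughly (6.0, 2.7) before and (4.2, 2.3) after.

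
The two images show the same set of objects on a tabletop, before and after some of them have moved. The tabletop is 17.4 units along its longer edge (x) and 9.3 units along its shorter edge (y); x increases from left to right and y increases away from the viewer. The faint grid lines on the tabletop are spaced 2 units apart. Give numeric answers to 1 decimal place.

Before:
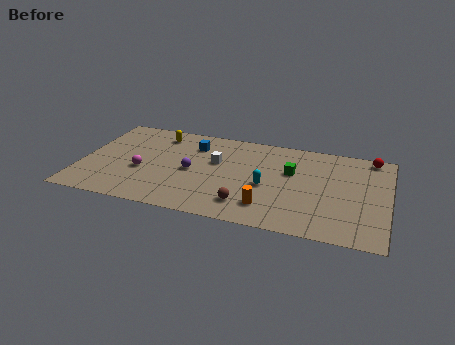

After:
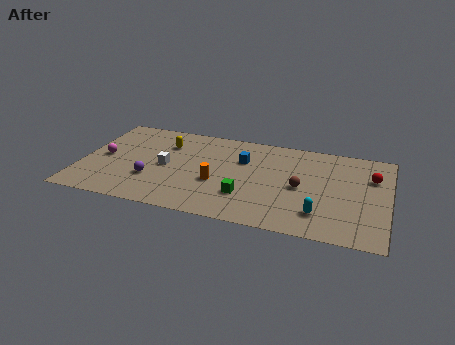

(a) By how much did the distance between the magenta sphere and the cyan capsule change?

+5.6

The distance was about 7.1 in the first image and 12.7 in the second, so they moved 5.6 units further apart.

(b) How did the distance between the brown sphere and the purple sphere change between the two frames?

+4.4

The distance was about 4.1 in the first image and 8.5 in the second, so they moved 4.4 units further apart.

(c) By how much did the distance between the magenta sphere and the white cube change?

-1.0

Before: roughly 4.6 units apart; after: 3.6. That's 1.0 units closer together.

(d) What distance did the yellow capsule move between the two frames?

1.0

The yellow capsule moved from about (4.1, 7.7) to (4.6, 6.8), a distance of √(0.5² + 0.9²) ≈ 1.0.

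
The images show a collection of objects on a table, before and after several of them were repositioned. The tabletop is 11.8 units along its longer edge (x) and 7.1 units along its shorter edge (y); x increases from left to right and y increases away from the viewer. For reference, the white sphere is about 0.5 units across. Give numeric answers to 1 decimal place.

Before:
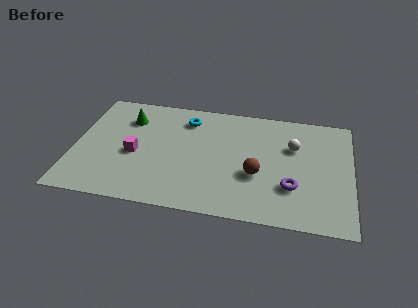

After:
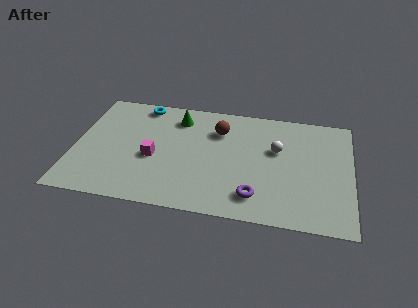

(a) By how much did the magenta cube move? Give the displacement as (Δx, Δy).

(0.8, -0.1)

The magenta cube was at about (2.6, 3.1) and moved to about (3.4, 3.0).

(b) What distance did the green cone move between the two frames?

2.1

The green cone was near (2.2, 5.3) before and (4.3, 5.7) after, so it travelled √(2.1² + 0.4²) ≈ 2.1 units.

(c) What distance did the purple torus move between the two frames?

1.7

The purple torus moved from about (9.3, 2.2) to (7.8, 1.4), a distance of √(1.5² + 0.8²) ≈ 1.7.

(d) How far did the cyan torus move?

2.1

The cyan torus moved from about (4.7, 5.7) to (2.7, 6.3), a distance of √(2.0² + 0.6²) ≈ 2.1.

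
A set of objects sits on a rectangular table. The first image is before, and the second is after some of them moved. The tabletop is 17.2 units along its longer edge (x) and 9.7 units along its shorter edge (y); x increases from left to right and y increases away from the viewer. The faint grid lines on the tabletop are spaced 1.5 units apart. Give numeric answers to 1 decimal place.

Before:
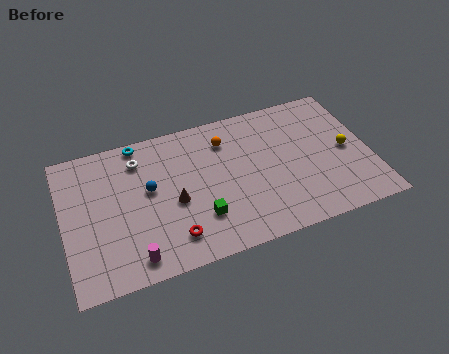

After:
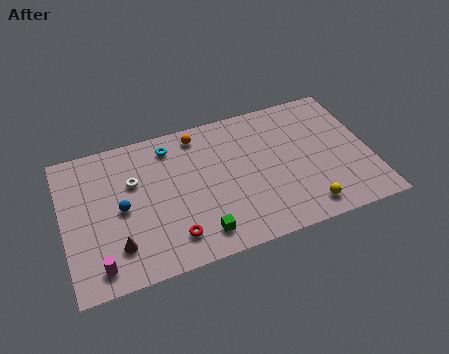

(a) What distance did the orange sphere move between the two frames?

1.7

The orange sphere moved from about (9.3, 7.5) to (7.8, 8.4), a distance of √(1.5² + 0.9²) ≈ 1.7.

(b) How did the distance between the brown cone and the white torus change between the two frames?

+0.3

The distance was about 3.9 in the first image and 4.2 in the second, so they moved 0.3 units further apart.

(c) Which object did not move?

the red torus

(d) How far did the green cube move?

1.1

The green cube moved from about (7.4, 2.7) to (7.3, 1.6), a distance of √(0.1² + 1.1²) ≈ 1.1.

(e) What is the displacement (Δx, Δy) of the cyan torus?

(1.7, -0.8)

The cyan torus started near (4.5, 8.9) and ended near (6.2, 8.1).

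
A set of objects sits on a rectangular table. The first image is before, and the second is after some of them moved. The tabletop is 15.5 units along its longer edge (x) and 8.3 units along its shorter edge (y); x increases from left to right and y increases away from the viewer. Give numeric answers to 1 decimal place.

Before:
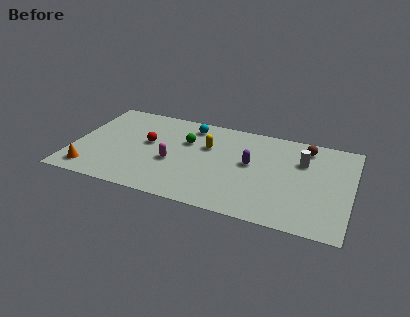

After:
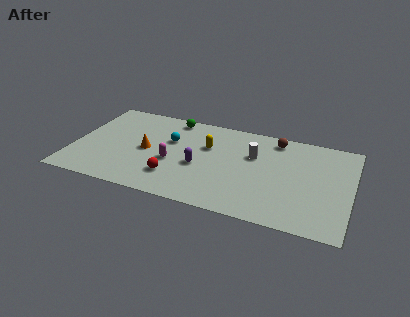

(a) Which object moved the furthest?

the orange cone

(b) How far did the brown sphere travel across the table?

1.7

The brown sphere moved from about (12.8, 7.0) to (11.1, 7.2), a distance of √(1.7² + 0.2²) ≈ 1.7.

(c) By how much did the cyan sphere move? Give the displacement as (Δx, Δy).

(-1.0, -1.7)

From the two frames, the cyan sphere sits at roughly (6.3, 7.0) before and (5.3, 5.3) after.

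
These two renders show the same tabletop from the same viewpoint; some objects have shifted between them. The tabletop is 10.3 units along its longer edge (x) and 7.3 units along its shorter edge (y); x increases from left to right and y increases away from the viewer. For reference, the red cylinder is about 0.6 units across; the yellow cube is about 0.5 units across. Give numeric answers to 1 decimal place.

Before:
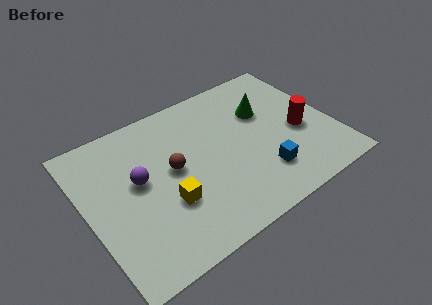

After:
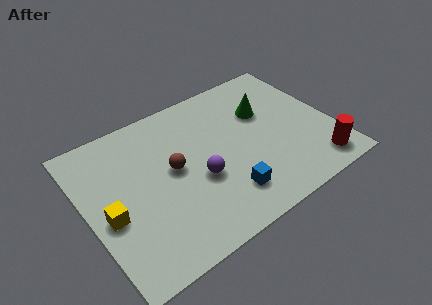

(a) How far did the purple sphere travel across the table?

2.6

The purple sphere was near (2.2, 4.1) before and (4.5, 2.9) after, so it travelled √(2.3² + 1.2²) ≈ 2.6 units.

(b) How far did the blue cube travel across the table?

1.6

From (7.0, 1.8) to (5.4, 1.6), the blue cube covered √(1.6² + 0.2²) ≈ 1.6 units.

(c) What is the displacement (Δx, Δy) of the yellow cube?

(-2.3, 0.6)

From the two frames, the yellow cube sits at roughly (3.1, 2.5) before and (0.8, 3.1) after.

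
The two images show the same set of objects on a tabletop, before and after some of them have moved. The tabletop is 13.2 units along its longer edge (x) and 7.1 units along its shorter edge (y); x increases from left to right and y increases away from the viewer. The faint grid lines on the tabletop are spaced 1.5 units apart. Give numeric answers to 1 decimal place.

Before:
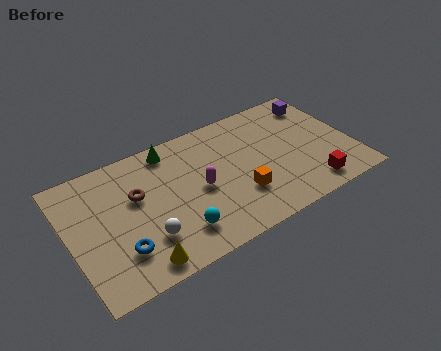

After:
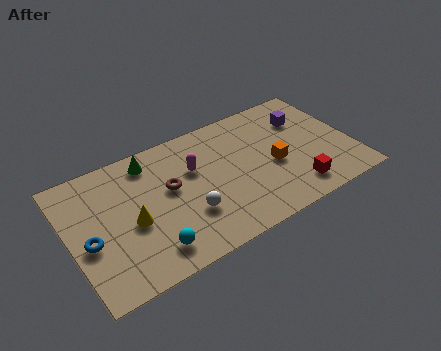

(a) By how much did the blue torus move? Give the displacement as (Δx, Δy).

(-1.3, 1.1)

The blue torus started near (2.1, 1.9) and ended near (0.8, 3.0).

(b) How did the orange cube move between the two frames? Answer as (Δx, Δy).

(1.8, 0.9)

The orange cube was at about (7.7, 2.2) and moved to about (9.5, 3.1).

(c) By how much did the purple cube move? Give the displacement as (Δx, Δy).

(-0.8, -0.7)

The purple cube started near (12.1, 5.8) and ended near (11.3, 5.1).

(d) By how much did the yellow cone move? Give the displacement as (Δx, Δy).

(0.0, 2.2)

The yellow cone started near (2.8, 0.9) and ended near (2.8, 3.1).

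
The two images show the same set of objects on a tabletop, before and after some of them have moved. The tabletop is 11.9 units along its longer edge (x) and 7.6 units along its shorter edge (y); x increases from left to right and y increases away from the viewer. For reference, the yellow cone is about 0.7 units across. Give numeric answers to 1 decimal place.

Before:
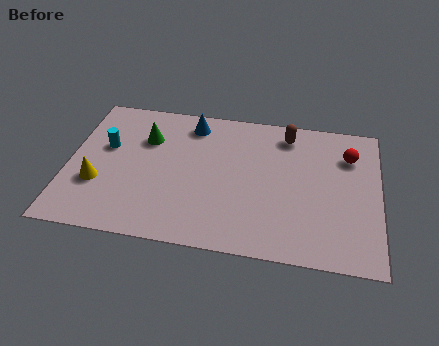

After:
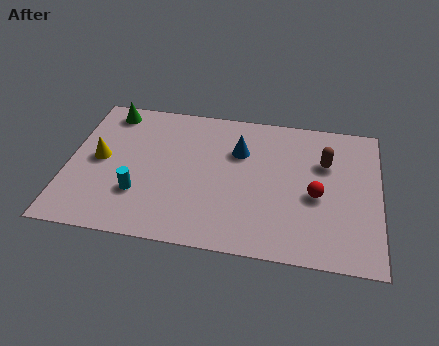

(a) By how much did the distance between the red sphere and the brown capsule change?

-0.7

The distance was about 2.5 in the first image and 1.8 in the second, so they moved 0.7 units closer together.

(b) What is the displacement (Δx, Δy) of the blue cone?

(1.9, -1.2)

From the two frames, the blue cone sits at roughly (4.6, 6.4) before and (6.5, 5.2) after.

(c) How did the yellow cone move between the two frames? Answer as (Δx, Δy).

(0.0, 1.3)

The yellow cone was at about (1.2, 2.6) and moved to about (1.2, 3.9).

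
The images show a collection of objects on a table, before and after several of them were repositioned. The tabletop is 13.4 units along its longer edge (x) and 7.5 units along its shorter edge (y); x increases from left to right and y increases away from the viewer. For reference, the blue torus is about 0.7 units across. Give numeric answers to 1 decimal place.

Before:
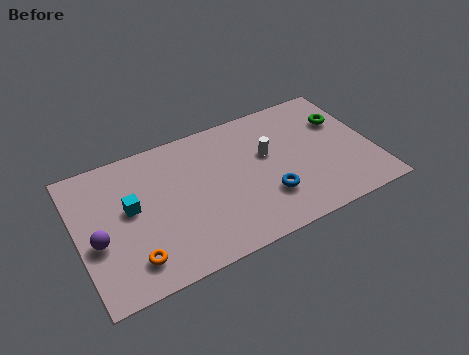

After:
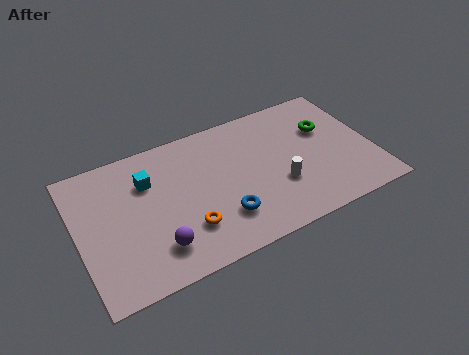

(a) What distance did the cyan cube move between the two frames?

1.4

The cyan cube moved from about (2.4, 4.2) to (3.3, 5.3), a distance of √(0.9² + 1.1²) ≈ 1.4.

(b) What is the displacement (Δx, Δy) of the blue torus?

(-2.1, -0.2)

From the two frames, the blue torus sits at roughly (8.4, 2.2) before and (6.3, 2.0) after.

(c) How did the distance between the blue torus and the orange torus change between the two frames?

-4.6

Before: roughly 6.2 units apart; after: 1.6. That's 4.6 units closer together.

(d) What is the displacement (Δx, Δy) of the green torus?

(-0.8, -0.2)

The green torus was at about (12.3, 5.1) and moved to about (11.5, 4.9).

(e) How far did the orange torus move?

2.6

The orange torus was near (2.2, 1.5) before and (4.7, 2.1) after, so it travelled √(2.5² + 0.6²) ≈ 2.6 units.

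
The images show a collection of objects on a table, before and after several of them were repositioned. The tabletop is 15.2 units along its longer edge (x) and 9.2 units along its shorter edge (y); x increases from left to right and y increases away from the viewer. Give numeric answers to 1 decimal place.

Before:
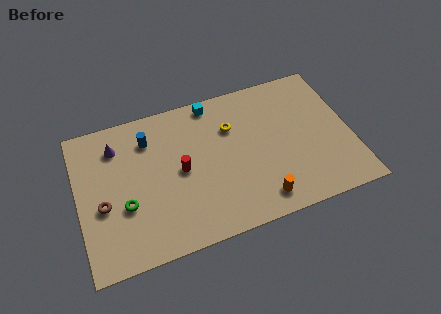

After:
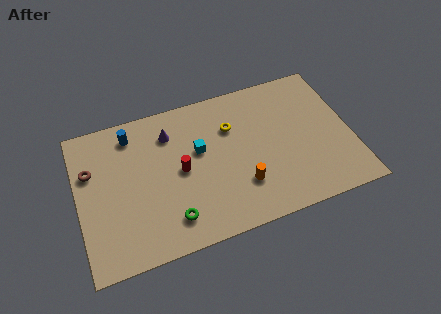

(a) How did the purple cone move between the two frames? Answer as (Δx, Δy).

(3.0, -0.1)

The purple cone was at about (2.3, 7.2) and moved to about (5.3, 7.1).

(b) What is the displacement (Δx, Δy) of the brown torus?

(-0.5, 2.3)

The brown torus started near (1.3, 3.8) and ended near (0.8, 6.1).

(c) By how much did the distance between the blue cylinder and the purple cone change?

+0.4

They were about 1.8 units apart before and 2.2 after — 0.4 units further apart.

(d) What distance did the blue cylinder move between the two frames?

1.1

The blue cylinder moved from about (4.1, 7.1) to (3.2, 7.7), a distance of √(0.9² + 0.6²) ≈ 1.1.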